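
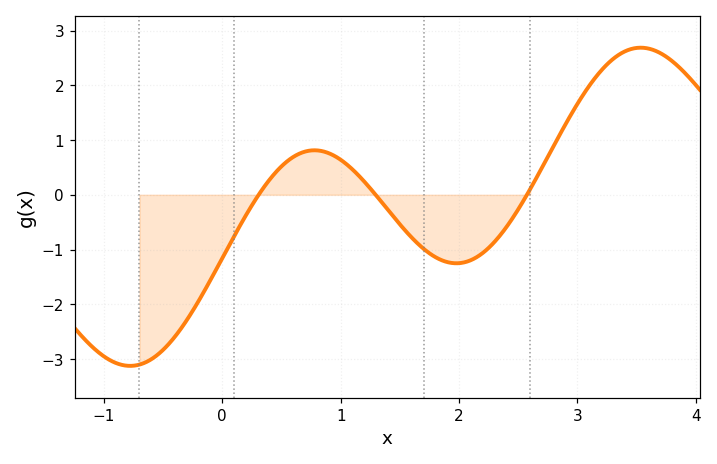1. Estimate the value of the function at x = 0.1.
-0.756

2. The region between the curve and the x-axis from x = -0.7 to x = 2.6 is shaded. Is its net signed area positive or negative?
negative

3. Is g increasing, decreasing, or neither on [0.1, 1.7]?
neither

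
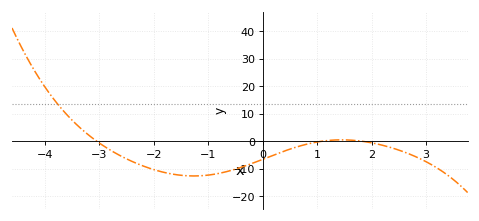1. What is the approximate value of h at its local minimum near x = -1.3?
-13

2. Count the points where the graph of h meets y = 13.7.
1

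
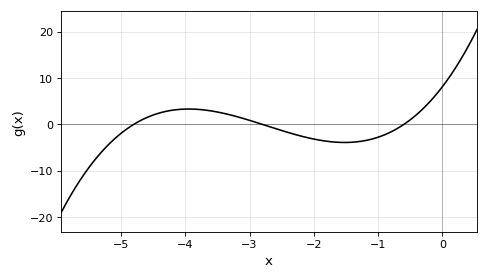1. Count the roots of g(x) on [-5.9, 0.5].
3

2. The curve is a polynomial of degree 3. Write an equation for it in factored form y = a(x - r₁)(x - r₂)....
y = 1.01(x + 4.8)(x + 2.8)(x + 0.6)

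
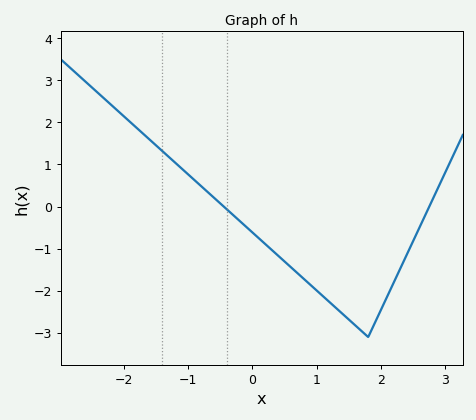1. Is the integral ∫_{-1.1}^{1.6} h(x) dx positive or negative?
negative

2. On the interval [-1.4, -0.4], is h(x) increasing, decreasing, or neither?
decreasing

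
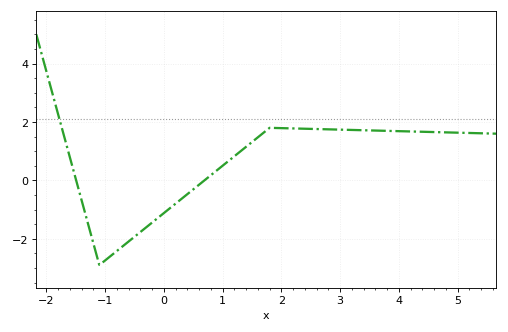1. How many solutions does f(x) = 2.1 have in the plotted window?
1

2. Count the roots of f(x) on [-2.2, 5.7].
2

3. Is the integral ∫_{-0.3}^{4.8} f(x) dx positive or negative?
positive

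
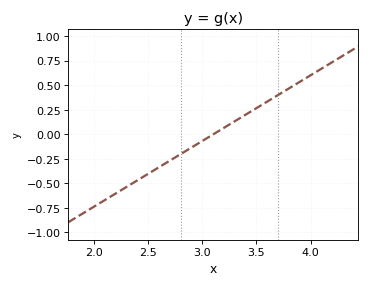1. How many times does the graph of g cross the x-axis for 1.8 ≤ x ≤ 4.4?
1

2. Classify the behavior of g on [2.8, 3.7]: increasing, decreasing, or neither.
increasing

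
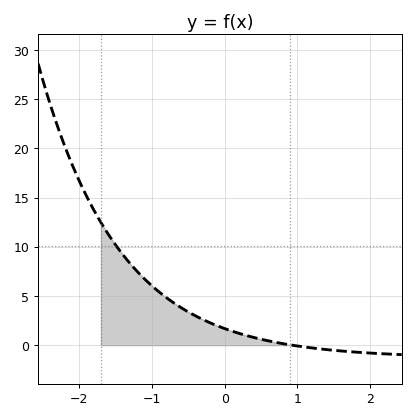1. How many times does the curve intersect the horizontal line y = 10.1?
1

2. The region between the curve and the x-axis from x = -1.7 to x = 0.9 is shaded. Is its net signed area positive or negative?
positive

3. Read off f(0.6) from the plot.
0.5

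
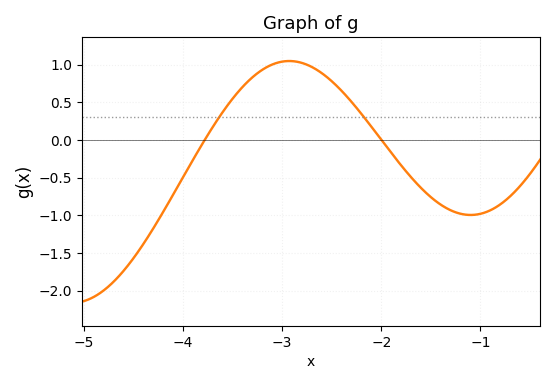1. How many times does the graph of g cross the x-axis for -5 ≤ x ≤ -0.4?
2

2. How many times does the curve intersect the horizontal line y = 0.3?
2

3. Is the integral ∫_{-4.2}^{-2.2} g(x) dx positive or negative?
positive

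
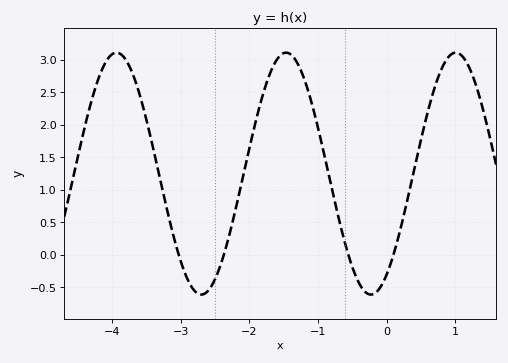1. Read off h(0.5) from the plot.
1.76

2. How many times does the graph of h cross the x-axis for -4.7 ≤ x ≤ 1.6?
4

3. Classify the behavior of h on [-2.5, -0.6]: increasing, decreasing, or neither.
neither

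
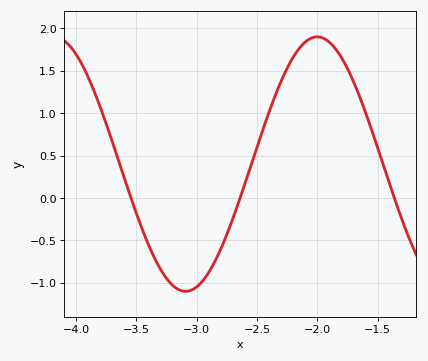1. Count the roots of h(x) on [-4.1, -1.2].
3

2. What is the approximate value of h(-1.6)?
1.01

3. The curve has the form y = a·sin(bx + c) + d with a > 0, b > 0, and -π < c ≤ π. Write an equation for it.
y = 1.5sin(2.88x + 1.05) + 0.4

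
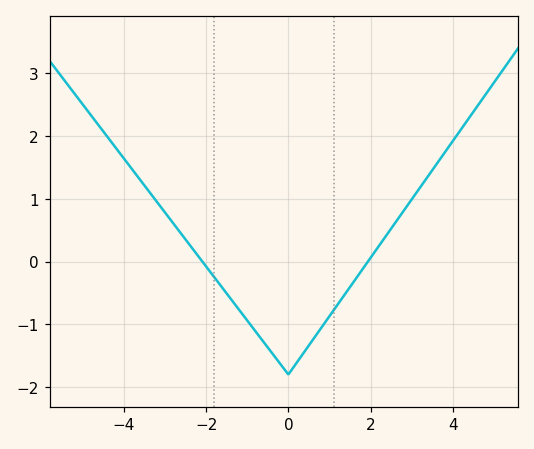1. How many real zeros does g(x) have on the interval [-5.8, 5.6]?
2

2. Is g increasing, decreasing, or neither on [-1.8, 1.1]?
neither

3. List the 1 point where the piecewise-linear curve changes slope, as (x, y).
(0, -1.8)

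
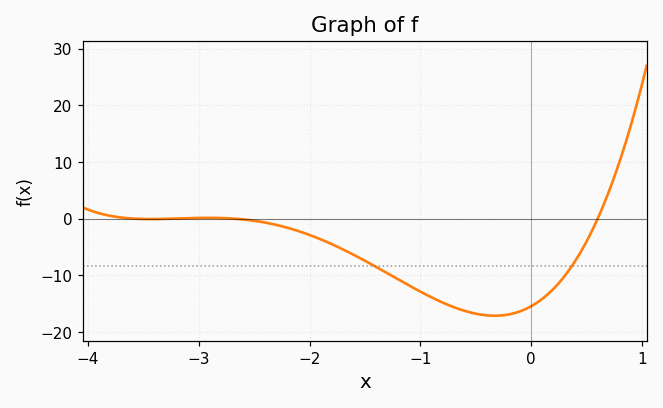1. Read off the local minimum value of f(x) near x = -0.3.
-17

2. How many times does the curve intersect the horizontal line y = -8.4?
2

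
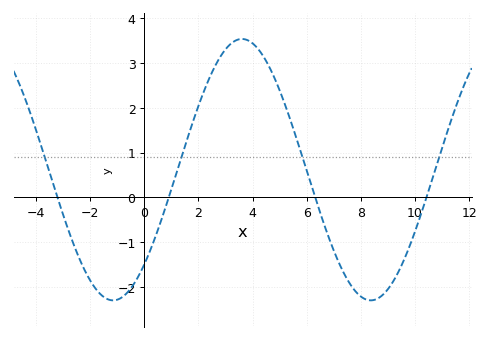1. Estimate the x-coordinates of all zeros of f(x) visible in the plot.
-3.21, 0.902, 6.31, 10.4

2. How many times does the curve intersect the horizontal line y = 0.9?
4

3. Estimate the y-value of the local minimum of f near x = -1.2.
-2.3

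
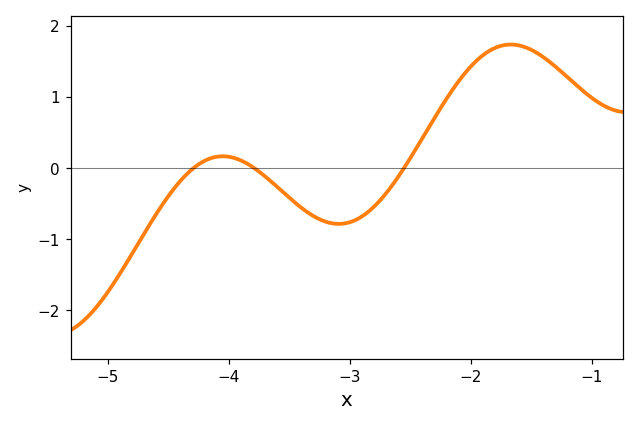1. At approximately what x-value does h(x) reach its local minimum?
-3.1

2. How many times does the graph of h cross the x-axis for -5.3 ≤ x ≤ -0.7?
3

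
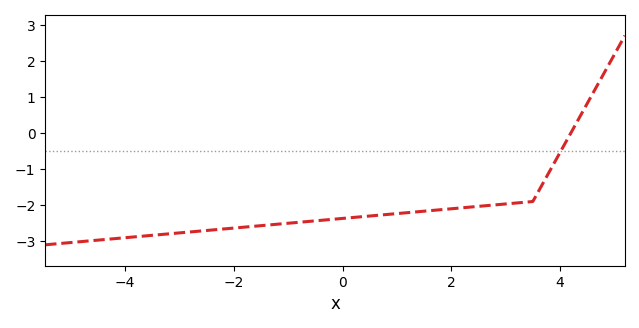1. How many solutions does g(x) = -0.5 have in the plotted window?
1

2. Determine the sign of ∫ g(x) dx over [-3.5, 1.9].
negative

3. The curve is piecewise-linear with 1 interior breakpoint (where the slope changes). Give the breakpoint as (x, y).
(3.5, -1.9)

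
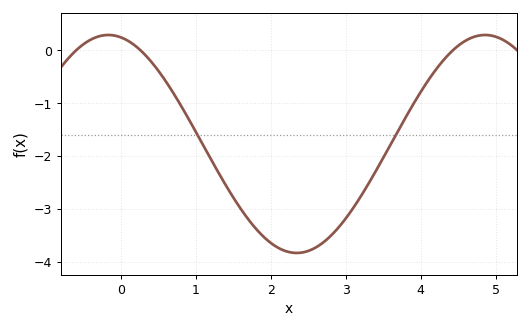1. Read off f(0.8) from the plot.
-1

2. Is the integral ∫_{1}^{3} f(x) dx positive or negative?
negative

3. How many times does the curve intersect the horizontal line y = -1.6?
2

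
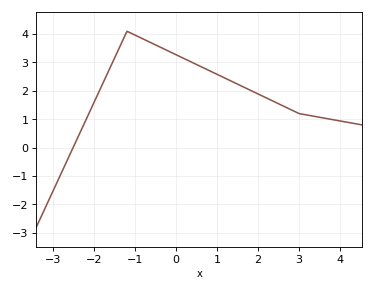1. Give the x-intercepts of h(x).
-2.6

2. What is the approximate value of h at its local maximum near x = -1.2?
4.1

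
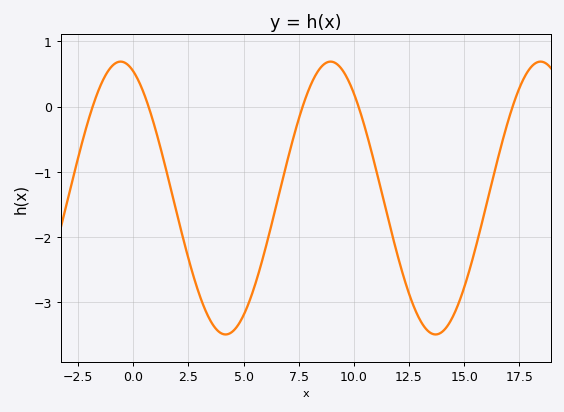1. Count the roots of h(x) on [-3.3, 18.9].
5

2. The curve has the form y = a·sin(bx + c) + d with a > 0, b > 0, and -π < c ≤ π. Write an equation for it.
y = 2.09sin(0.66x + 2) - 1.4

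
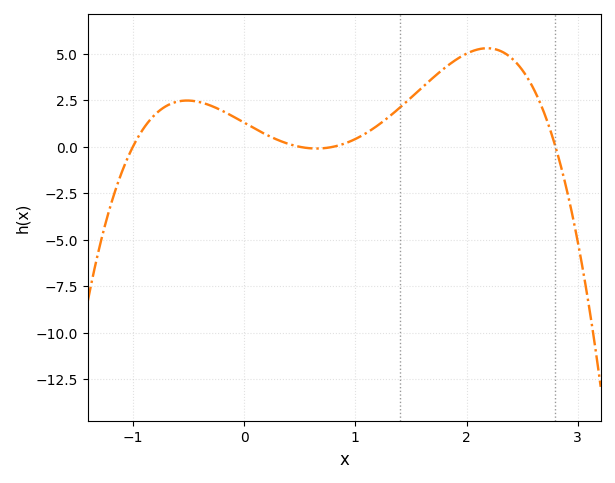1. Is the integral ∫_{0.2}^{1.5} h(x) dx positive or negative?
positive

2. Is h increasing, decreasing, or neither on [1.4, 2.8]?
neither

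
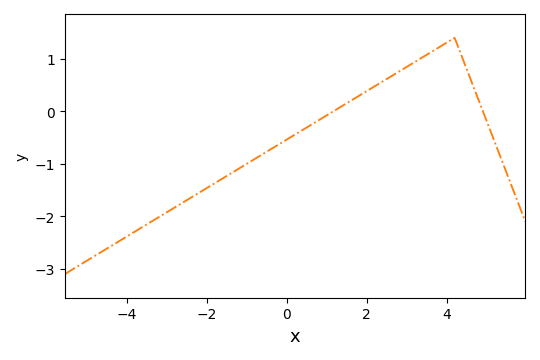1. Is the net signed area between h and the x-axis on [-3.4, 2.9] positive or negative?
negative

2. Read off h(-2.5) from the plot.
-1.7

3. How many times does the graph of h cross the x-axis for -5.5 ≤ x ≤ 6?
2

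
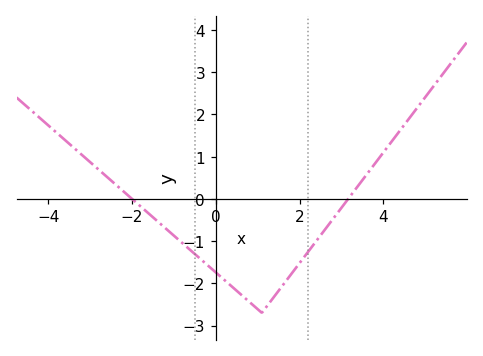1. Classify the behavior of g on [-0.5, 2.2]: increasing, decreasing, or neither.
neither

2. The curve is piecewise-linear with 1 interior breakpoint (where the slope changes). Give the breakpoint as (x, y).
(1.1, -2.7)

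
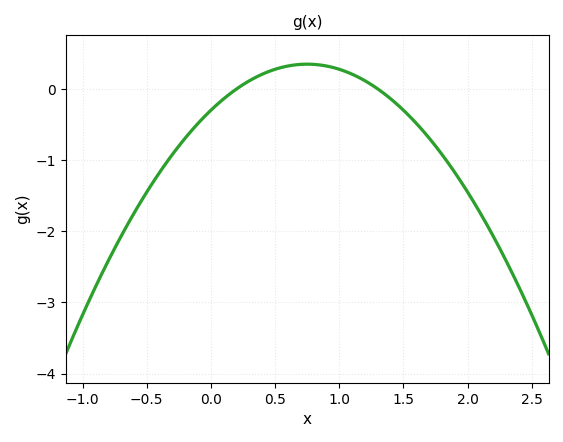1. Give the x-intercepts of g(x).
0.2, 1.3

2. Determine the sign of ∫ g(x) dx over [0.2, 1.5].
positive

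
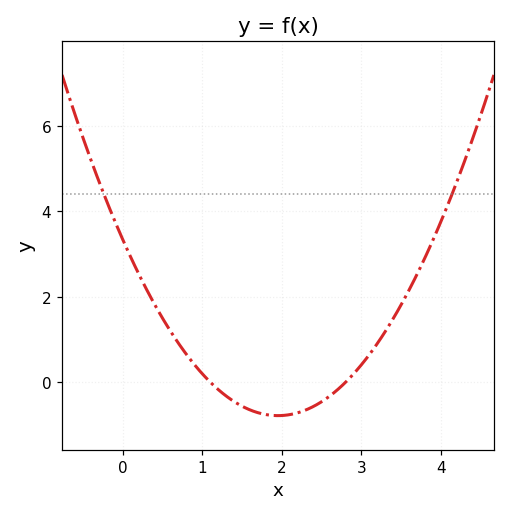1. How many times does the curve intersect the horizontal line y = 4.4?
2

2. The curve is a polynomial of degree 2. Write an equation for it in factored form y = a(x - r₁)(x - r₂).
y = 1.08(x - 1.1)(x - 2.8)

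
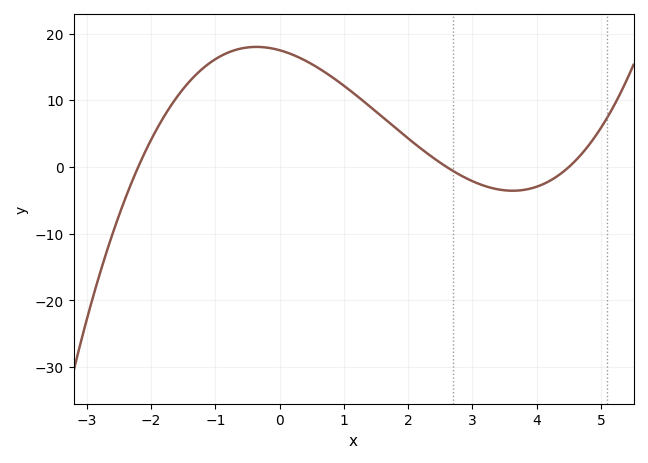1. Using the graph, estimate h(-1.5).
11.7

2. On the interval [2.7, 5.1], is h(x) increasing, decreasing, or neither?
neither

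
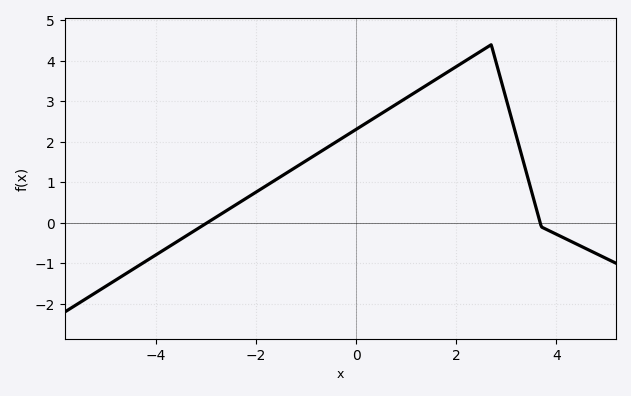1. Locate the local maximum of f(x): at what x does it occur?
2.7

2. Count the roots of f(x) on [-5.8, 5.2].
2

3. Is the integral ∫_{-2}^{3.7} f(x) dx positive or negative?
positive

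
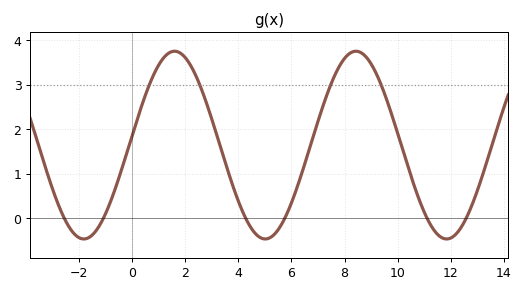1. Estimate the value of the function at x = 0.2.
2.23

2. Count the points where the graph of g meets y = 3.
4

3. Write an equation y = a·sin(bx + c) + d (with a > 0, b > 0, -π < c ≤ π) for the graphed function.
y = 2.11sin(0.92x + 0.1) + 1.64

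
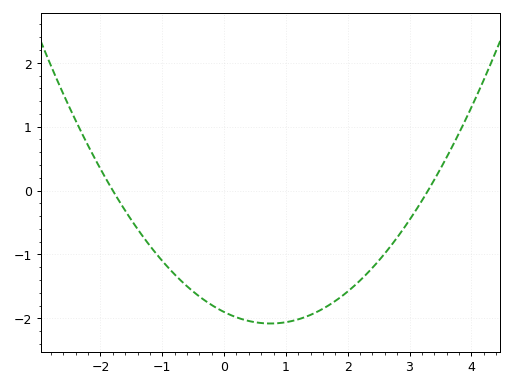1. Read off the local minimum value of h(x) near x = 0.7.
-2.08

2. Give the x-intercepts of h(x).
-1.8, 3.3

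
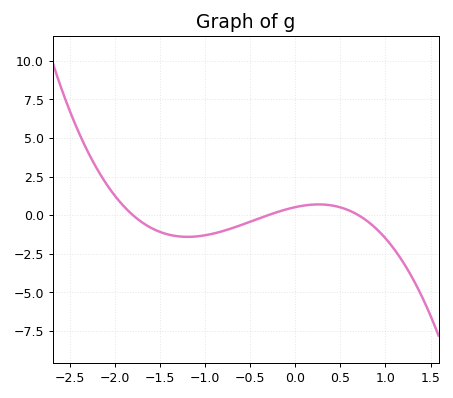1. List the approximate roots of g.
-1.8, -0.3, 0.7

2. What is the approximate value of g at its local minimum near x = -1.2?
-1.41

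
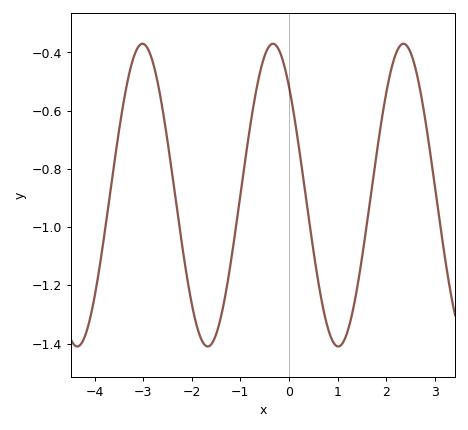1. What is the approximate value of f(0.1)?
-0.611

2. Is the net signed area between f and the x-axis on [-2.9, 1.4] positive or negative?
negative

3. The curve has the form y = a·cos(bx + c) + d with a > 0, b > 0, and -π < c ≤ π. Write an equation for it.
y = 0.52cos(2.34x + 0.77) - 0.89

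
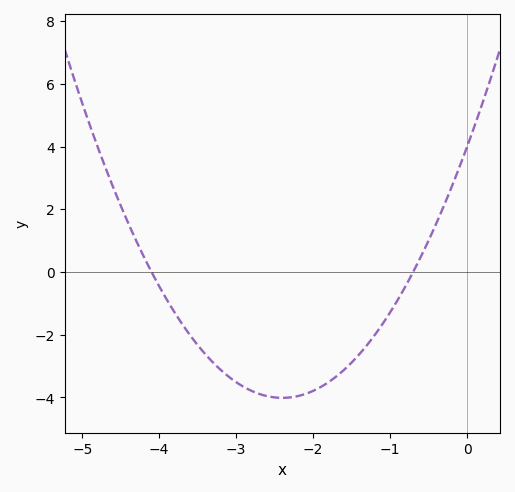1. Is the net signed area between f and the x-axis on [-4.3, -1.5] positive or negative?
negative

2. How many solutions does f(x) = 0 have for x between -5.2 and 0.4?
2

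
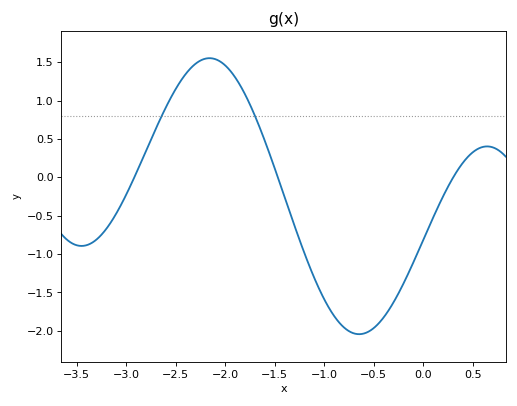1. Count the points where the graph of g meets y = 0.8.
2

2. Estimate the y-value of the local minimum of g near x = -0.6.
-2.05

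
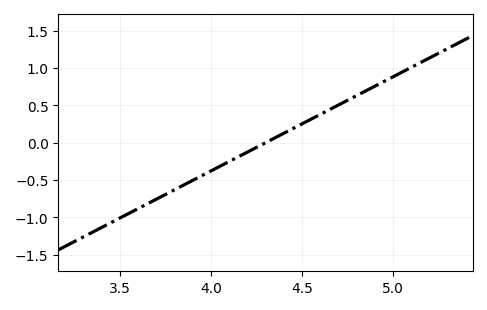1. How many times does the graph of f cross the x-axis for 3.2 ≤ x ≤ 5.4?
1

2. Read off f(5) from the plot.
0.9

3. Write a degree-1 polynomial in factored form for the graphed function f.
y = 1.26(x - 4.3)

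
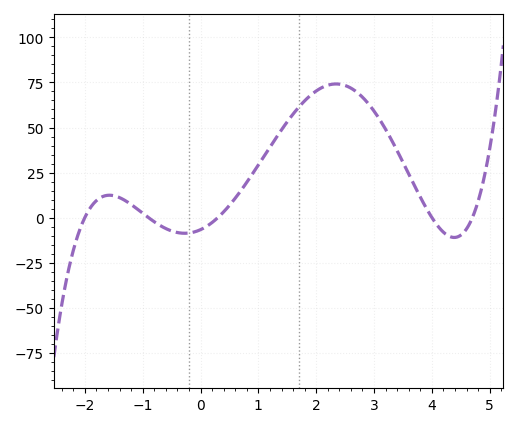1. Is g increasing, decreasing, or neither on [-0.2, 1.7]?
increasing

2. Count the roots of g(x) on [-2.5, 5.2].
5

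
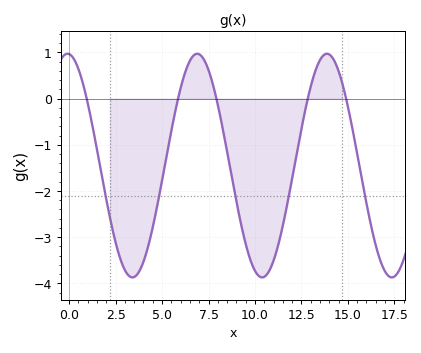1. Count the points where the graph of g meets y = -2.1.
5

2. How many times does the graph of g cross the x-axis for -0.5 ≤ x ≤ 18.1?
5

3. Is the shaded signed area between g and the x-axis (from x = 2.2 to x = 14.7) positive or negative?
negative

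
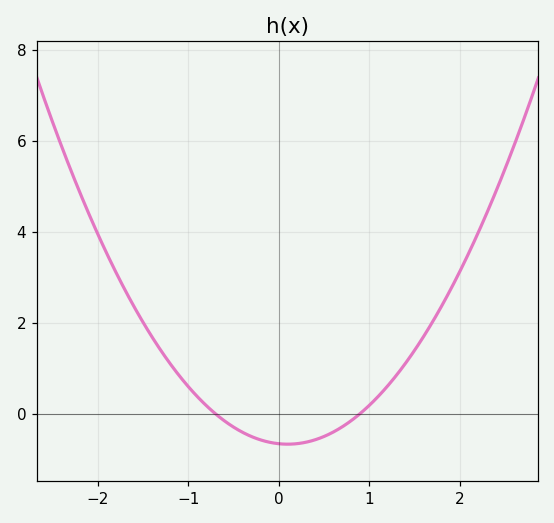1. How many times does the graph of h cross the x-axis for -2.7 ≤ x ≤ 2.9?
2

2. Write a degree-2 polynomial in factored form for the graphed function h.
y = 1.05(x + 0.7)(x - 0.9)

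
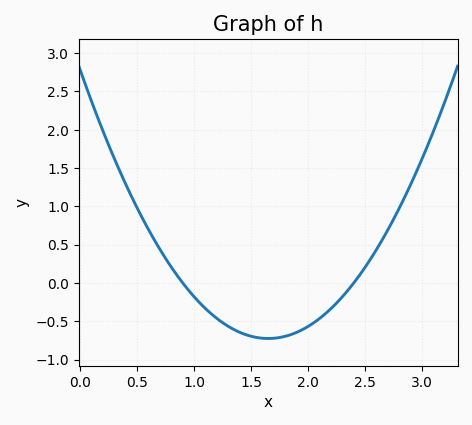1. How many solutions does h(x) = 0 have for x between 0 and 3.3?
2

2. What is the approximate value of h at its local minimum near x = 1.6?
-0.75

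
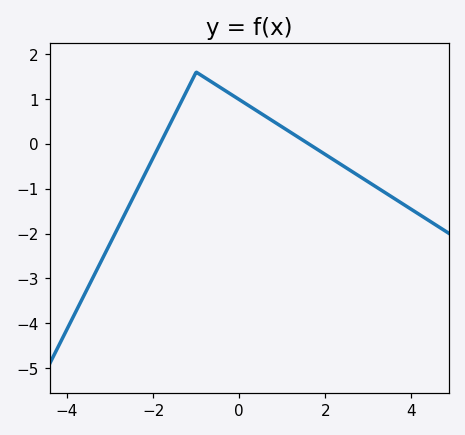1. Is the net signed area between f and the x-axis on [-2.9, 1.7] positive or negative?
positive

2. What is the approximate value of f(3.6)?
-1.22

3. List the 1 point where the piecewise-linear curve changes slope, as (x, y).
(-1, 1.6)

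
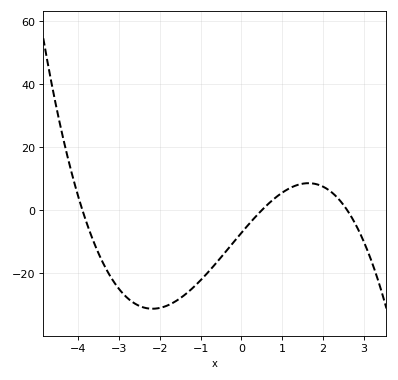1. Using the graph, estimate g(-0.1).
-8.74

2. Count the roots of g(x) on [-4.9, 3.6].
3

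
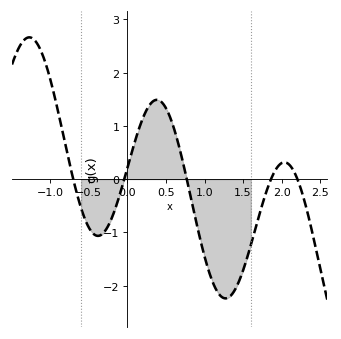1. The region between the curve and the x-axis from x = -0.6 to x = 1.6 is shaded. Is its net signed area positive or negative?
negative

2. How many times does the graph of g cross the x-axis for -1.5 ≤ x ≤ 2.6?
5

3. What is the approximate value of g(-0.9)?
1.28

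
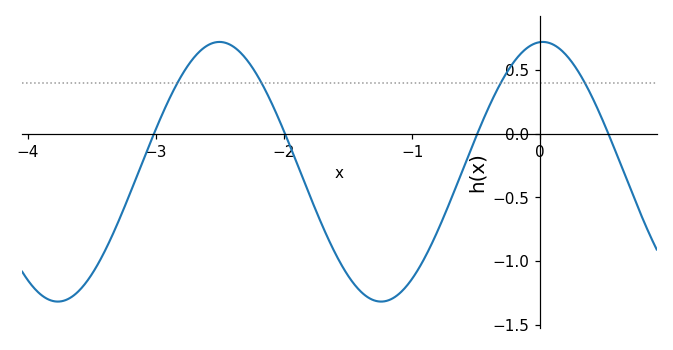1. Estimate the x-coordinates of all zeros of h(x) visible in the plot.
-3, -2, -0.5, 0.5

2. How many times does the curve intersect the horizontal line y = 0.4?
4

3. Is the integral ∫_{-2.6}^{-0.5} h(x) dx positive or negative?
negative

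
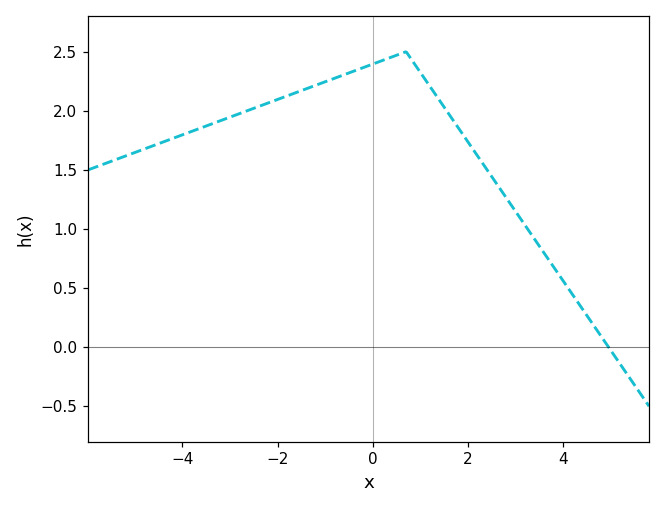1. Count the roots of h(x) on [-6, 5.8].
1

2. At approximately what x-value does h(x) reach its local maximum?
0.6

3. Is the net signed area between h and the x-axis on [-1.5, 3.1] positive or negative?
positive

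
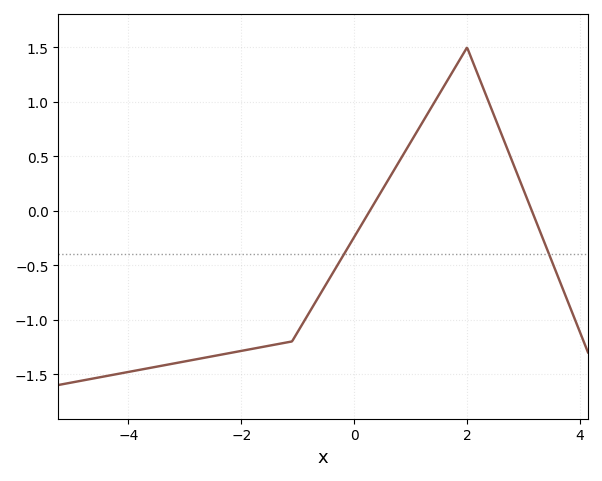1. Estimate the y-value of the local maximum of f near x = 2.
1.5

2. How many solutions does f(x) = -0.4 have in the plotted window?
2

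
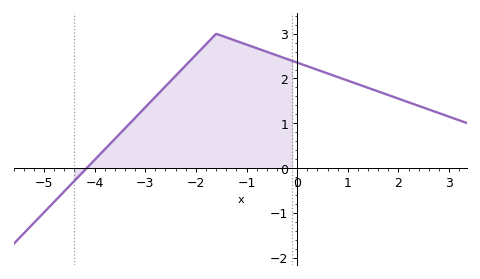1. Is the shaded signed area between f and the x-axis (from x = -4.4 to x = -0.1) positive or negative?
positive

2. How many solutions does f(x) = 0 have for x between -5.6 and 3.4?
1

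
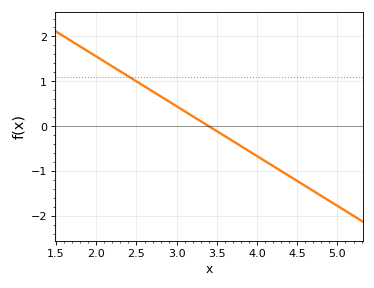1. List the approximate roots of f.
3.4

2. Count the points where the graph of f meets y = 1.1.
1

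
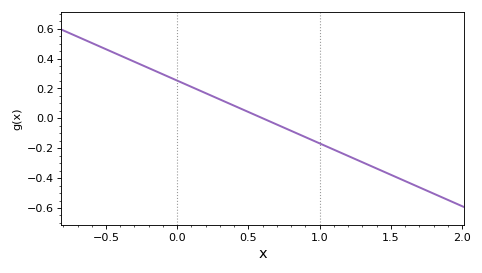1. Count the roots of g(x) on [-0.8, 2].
1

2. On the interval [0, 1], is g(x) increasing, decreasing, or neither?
decreasing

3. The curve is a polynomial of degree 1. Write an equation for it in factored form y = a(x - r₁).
y = -0.42(x - 0.6)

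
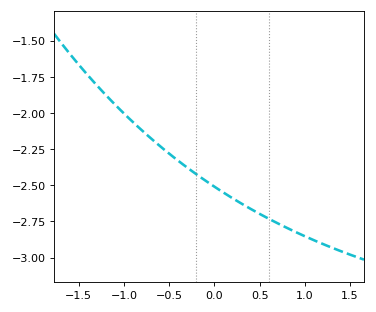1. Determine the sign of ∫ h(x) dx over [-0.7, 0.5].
negative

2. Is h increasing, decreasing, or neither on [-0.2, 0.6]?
decreasing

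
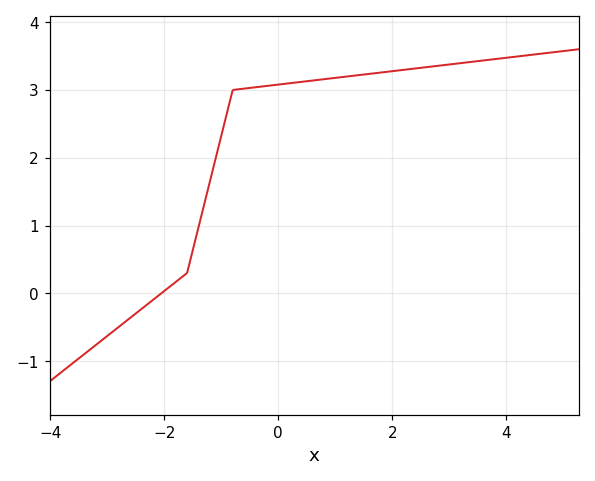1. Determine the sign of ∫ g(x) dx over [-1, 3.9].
positive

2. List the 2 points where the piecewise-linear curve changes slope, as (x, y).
(-1.6, 0.3); (-0.8, 3)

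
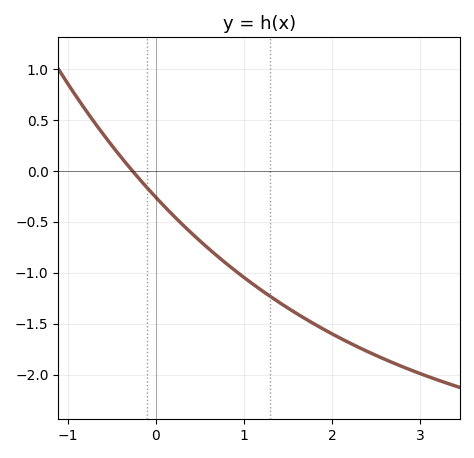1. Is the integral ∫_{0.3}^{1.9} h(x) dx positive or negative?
negative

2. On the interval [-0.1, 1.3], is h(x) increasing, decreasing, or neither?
decreasing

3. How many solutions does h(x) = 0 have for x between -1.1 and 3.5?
1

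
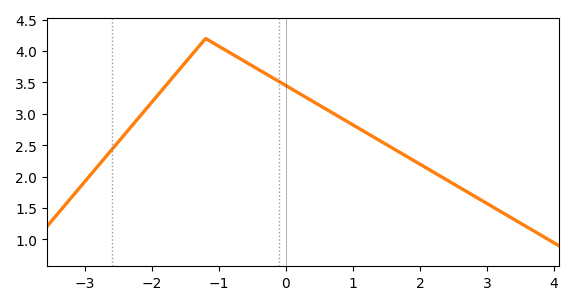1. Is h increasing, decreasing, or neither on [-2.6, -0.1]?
neither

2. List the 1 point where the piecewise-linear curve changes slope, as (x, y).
(-1.2, 4.2)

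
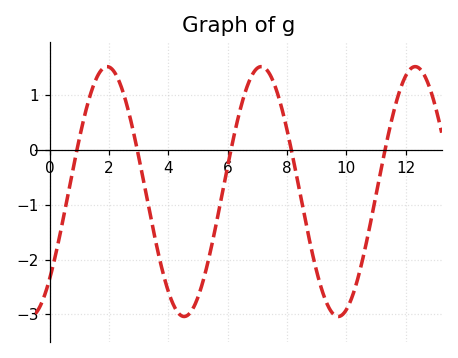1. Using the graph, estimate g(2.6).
0.821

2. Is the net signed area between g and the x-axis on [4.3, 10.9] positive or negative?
negative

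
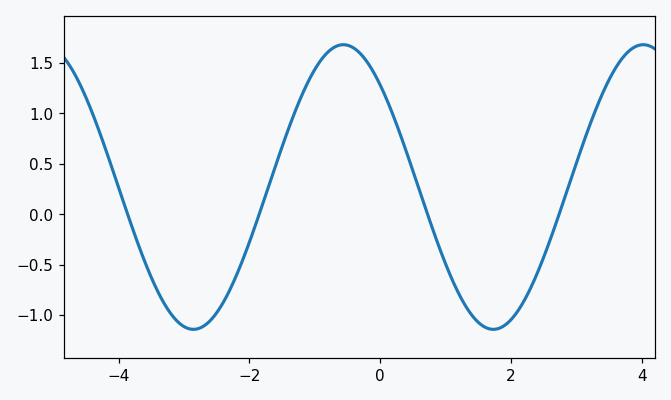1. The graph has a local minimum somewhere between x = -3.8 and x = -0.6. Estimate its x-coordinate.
-2.8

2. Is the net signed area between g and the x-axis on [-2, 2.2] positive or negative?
positive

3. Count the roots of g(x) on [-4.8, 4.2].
4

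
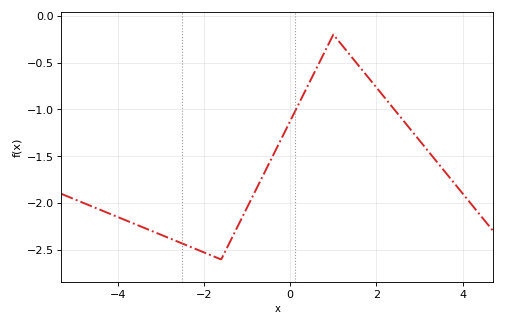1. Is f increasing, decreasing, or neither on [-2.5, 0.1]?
neither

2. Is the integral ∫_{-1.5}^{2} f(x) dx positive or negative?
negative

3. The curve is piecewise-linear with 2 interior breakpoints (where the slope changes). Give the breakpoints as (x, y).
(-1.6, -2.6); (1, -0.2)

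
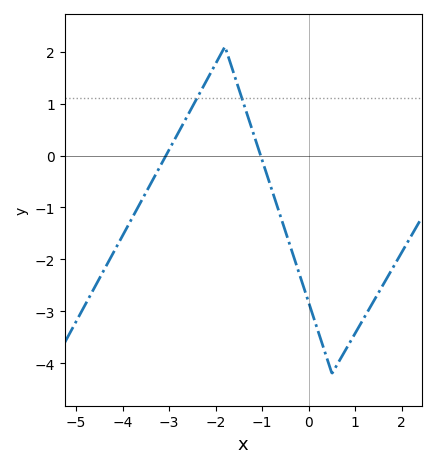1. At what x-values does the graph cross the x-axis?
-3, -1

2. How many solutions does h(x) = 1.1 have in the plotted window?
2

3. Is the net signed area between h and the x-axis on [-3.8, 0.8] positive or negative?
negative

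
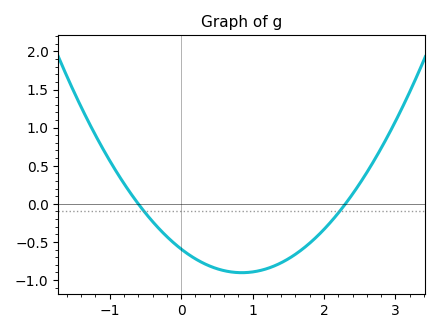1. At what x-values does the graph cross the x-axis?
-0.6, 2.3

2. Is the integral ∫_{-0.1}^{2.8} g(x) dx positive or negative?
negative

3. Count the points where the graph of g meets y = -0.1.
2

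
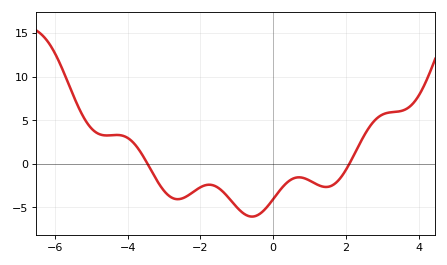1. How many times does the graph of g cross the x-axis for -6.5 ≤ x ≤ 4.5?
2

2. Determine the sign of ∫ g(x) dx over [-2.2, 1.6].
negative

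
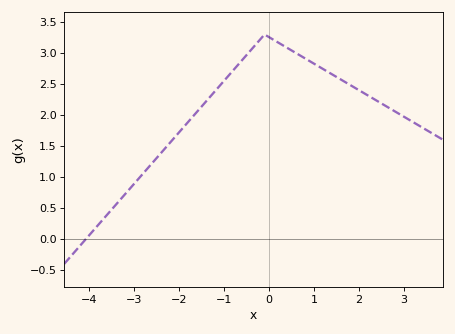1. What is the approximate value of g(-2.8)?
1.05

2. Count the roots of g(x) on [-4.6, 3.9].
1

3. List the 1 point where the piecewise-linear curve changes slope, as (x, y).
(-0.1, 3.3)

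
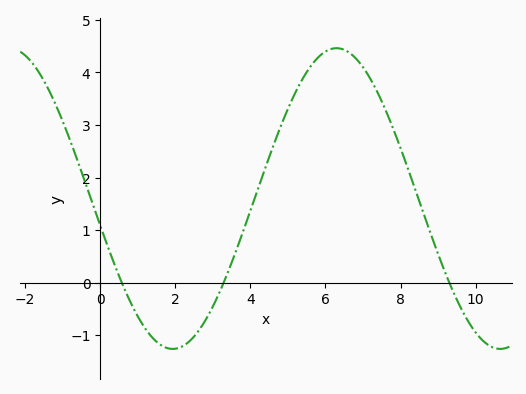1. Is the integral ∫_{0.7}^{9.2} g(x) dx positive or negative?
positive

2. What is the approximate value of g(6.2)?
4.5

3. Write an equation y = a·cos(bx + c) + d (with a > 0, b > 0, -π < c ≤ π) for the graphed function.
y = 2.86cos(0.72x + 1.8) + 1.6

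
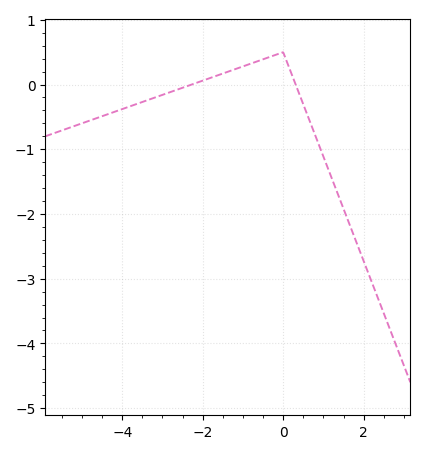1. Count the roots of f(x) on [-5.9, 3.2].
2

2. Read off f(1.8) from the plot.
-2.4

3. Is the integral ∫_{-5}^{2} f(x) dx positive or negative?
negative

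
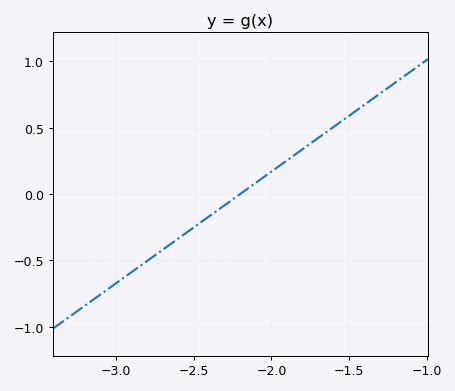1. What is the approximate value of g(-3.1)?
-0.756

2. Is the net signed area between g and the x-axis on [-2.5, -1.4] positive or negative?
positive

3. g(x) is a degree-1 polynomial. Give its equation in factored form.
y = 0.84(x + 2.2)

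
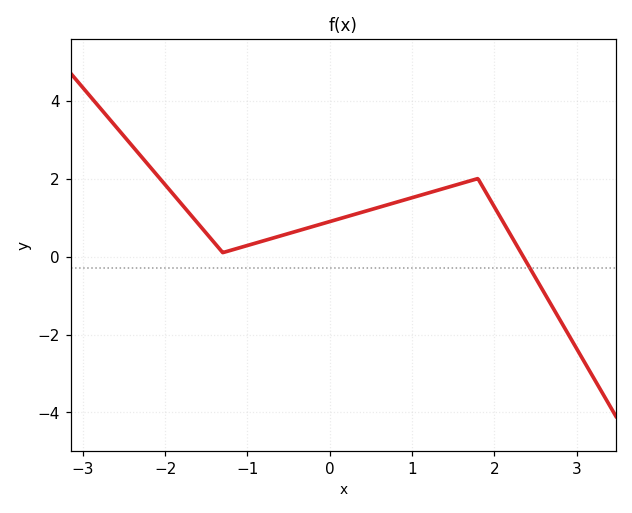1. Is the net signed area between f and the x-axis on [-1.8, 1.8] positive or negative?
positive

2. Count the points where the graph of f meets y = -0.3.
1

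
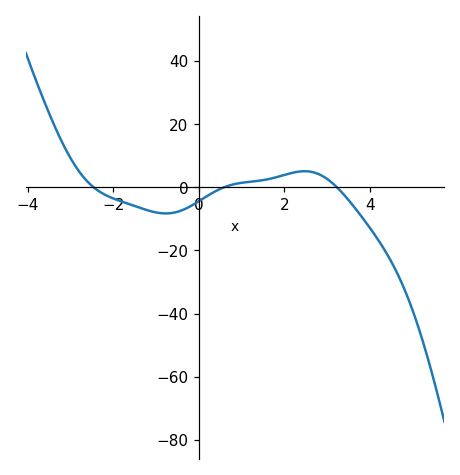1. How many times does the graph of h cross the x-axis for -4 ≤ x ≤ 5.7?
3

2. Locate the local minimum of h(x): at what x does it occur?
-0.8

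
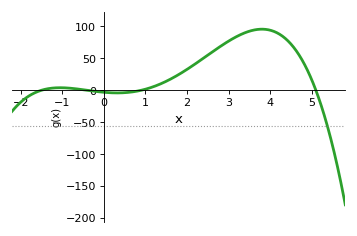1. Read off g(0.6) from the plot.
-3.23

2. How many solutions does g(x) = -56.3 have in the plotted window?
1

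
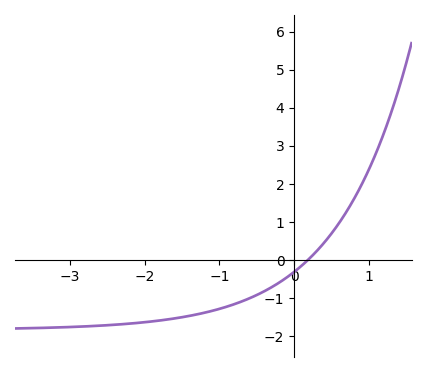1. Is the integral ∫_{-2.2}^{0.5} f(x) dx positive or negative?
negative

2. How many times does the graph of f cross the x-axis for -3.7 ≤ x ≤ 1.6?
1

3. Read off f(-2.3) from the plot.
-1.7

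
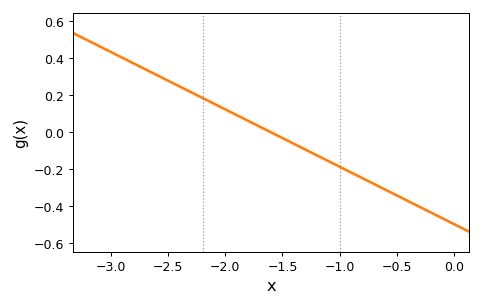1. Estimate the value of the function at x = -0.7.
-0.28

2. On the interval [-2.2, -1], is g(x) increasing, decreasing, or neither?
decreasing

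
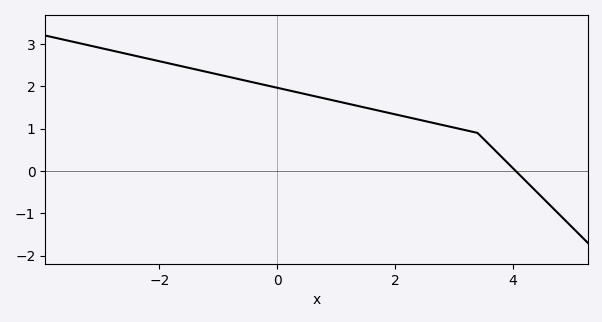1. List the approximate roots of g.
4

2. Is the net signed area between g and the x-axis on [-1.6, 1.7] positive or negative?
positive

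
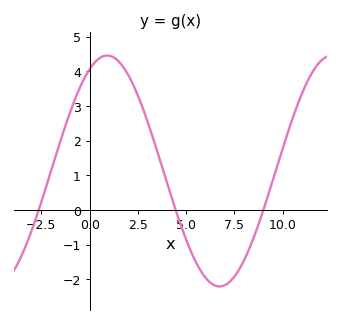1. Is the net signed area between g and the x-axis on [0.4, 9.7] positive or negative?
positive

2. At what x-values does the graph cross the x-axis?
-2.64, 4.46, 8.99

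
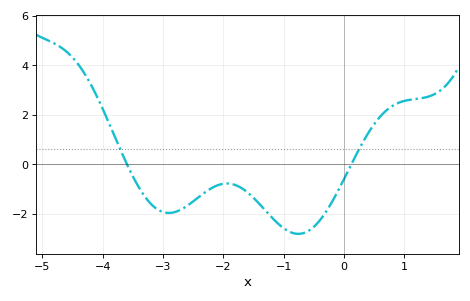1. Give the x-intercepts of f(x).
-3.6, 0.1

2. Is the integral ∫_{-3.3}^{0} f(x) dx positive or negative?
negative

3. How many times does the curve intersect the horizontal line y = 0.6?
2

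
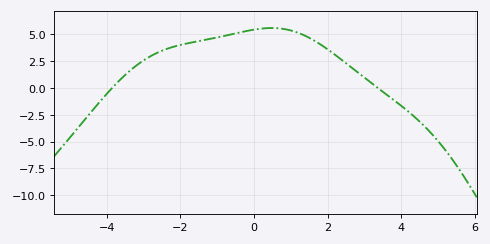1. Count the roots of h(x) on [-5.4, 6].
2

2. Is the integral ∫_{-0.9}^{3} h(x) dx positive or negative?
positive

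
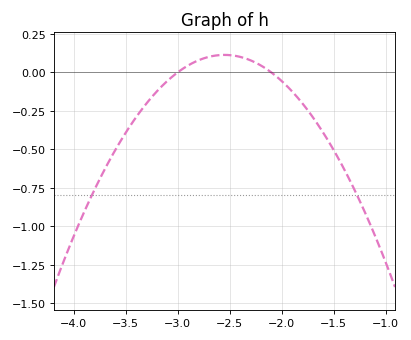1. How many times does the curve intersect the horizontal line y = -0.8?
2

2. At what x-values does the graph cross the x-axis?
-3, -2.1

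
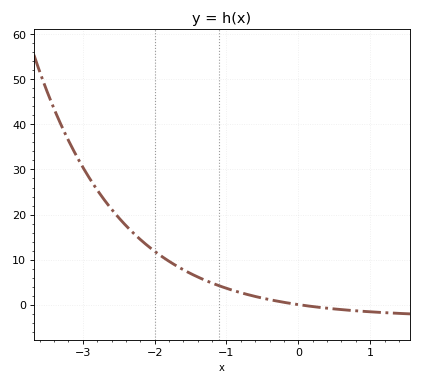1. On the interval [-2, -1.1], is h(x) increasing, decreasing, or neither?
decreasing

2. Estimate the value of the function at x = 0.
0.01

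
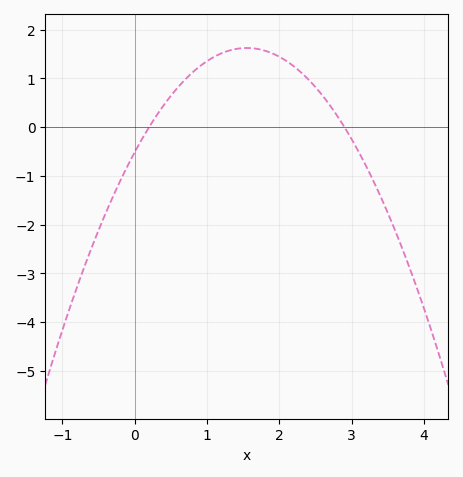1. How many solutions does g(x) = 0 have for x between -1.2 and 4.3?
2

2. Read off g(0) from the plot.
-0.5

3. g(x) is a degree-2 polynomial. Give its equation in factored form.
y = -0.89(x - 0.2)(x - 2.9)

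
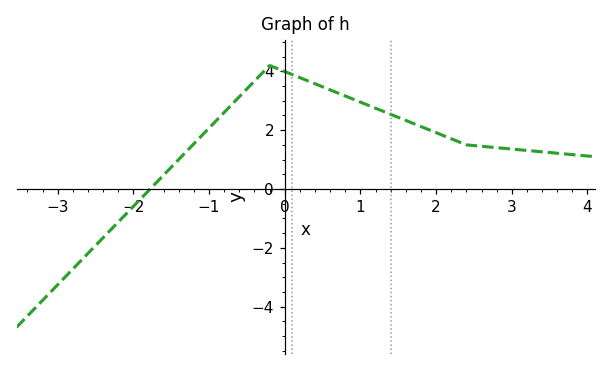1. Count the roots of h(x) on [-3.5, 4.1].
1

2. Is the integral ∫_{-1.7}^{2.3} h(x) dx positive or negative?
positive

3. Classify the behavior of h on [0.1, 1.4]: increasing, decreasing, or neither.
decreasing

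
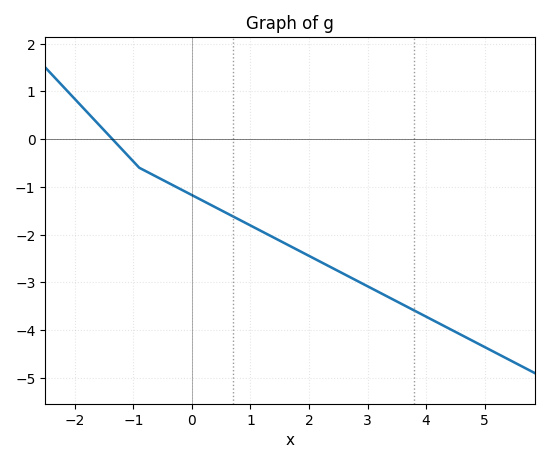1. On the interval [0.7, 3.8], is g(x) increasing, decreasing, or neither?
decreasing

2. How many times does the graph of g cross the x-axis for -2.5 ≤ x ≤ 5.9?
1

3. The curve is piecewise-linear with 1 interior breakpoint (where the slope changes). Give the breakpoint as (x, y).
(-0.9, -0.6)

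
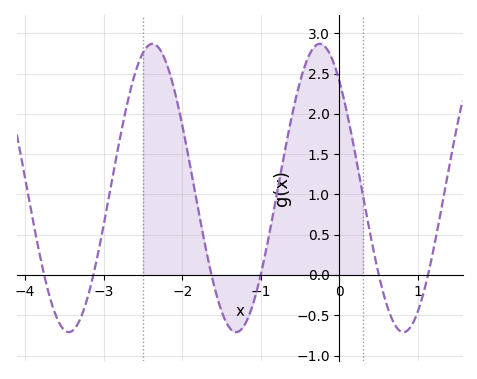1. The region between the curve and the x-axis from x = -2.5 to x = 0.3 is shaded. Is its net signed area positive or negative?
positive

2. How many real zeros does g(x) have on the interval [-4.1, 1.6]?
6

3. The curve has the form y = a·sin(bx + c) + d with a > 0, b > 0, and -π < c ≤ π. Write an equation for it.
y = 1.79sin(3x + 2.3) + 1.08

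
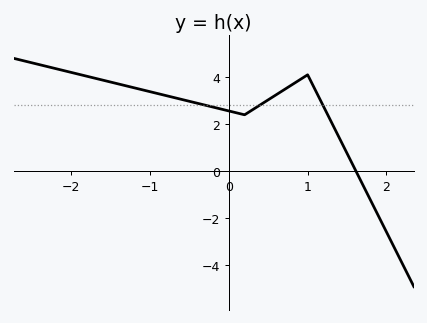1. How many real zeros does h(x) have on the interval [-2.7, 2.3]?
1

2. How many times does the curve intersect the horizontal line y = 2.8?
3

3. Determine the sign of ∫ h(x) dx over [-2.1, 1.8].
positive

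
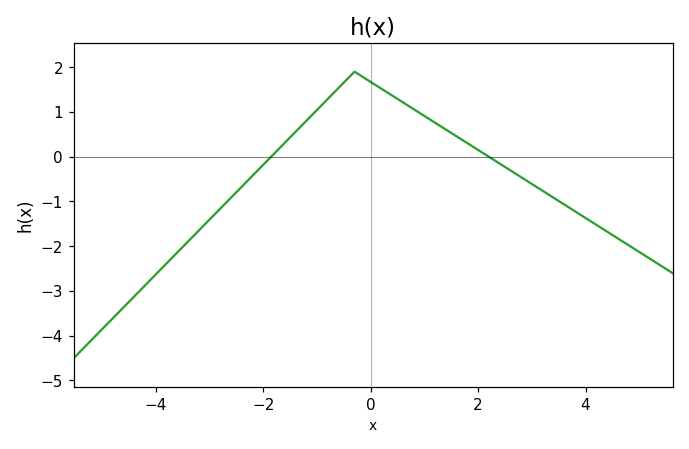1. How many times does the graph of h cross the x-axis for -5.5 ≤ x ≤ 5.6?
2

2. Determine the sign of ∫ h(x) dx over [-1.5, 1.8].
positive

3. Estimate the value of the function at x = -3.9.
-2.51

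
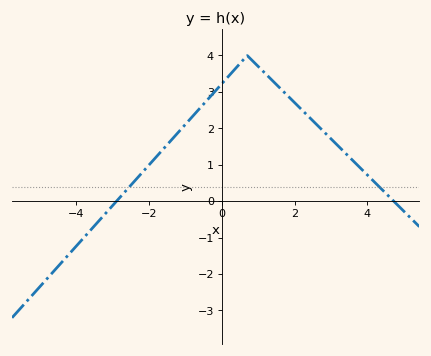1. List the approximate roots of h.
-2.88, 4.72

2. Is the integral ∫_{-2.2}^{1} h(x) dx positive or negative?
positive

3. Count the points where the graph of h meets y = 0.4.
2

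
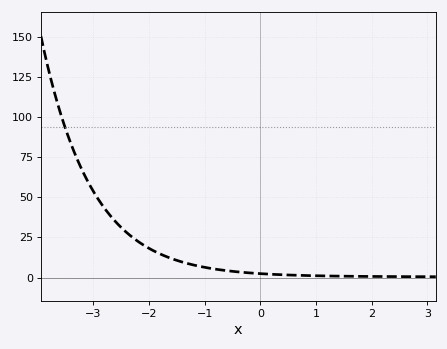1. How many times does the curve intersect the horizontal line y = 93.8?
1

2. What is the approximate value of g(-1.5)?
10.7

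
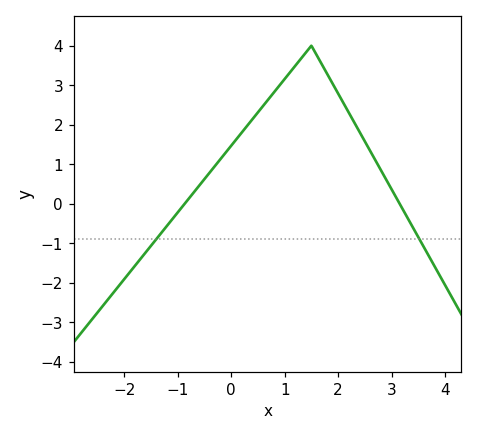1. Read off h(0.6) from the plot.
2.48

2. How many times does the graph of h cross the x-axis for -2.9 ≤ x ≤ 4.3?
2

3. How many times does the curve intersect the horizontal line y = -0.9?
2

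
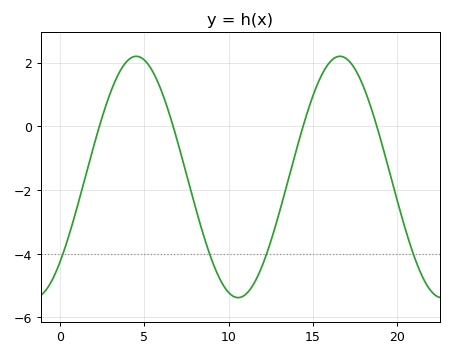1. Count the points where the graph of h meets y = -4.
4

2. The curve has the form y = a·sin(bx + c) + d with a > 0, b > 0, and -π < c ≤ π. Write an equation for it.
y = 3.79sin(0.52x - 0.782) - 1.59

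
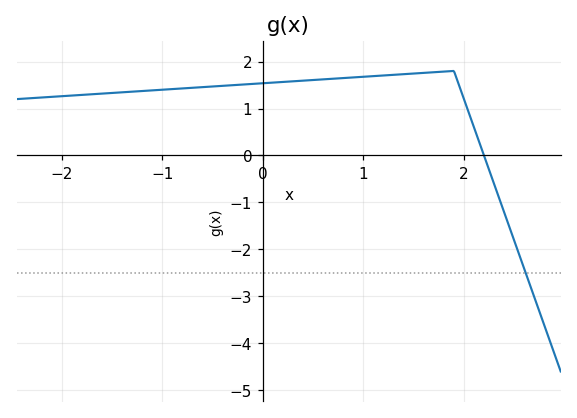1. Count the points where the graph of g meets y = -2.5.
1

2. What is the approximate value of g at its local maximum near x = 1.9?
1.8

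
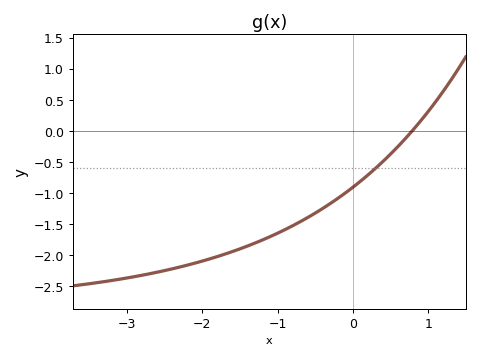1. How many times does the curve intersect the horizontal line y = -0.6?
1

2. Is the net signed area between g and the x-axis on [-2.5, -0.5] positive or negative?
negative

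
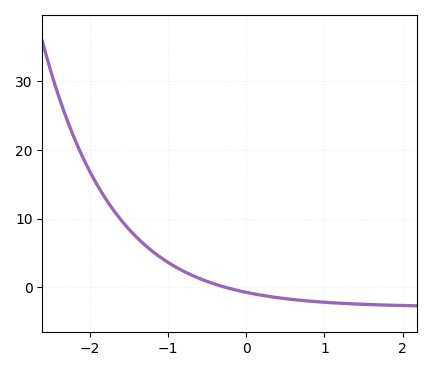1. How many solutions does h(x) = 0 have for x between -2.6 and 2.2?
1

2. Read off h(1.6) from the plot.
-2.5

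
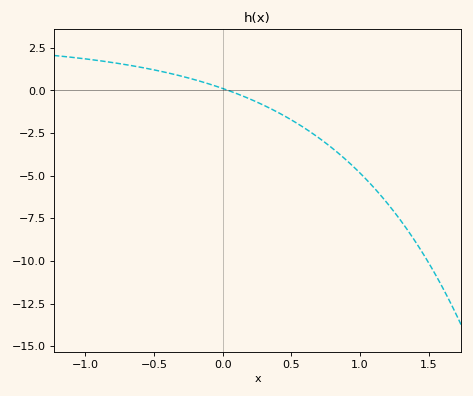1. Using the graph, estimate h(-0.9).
1.74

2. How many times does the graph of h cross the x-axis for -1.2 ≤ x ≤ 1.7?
1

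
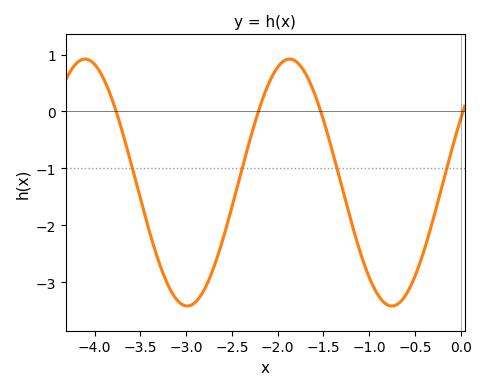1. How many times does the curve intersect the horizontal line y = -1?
4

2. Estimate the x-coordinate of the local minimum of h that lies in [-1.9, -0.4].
-0.8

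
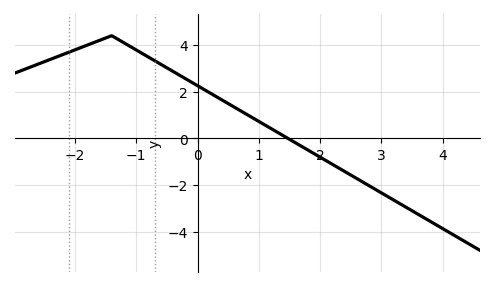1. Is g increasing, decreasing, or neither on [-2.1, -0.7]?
neither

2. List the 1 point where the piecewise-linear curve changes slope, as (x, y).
(-1.4, 4.4)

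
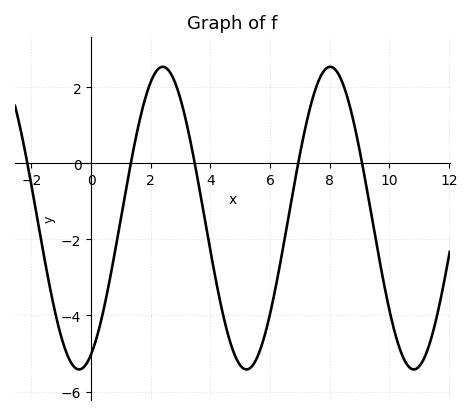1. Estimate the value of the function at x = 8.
2.6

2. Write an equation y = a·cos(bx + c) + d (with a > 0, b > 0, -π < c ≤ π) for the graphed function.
y = 3.98cos(1.1x - 2.7) - 1.44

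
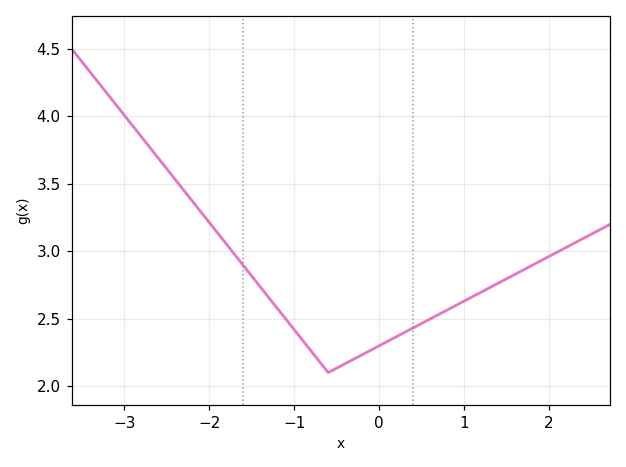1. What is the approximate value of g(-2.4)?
3.53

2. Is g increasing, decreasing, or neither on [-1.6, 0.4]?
neither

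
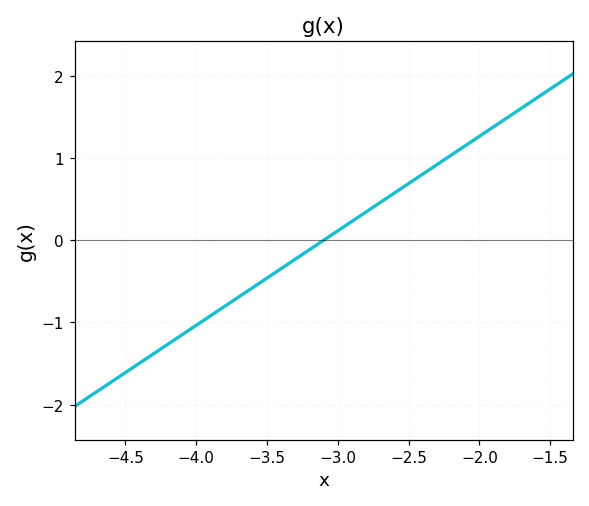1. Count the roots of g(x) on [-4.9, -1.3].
1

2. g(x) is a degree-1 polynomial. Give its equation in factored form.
y = 1.15(x + 3.1)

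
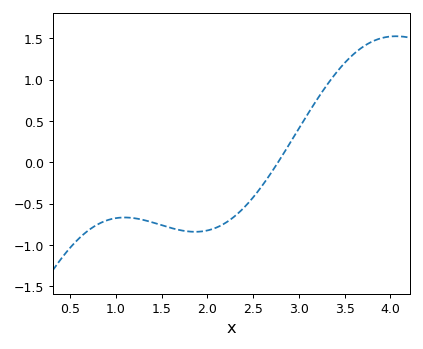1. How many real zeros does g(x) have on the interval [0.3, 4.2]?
1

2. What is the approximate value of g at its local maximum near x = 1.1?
-0.667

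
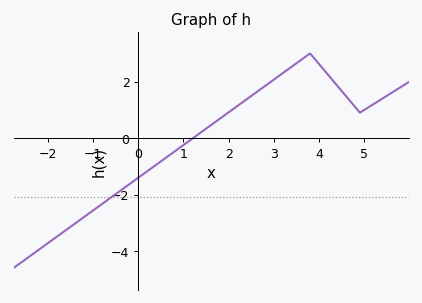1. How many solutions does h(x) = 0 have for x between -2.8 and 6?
1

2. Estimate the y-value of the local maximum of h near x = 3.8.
3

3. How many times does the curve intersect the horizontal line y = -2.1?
1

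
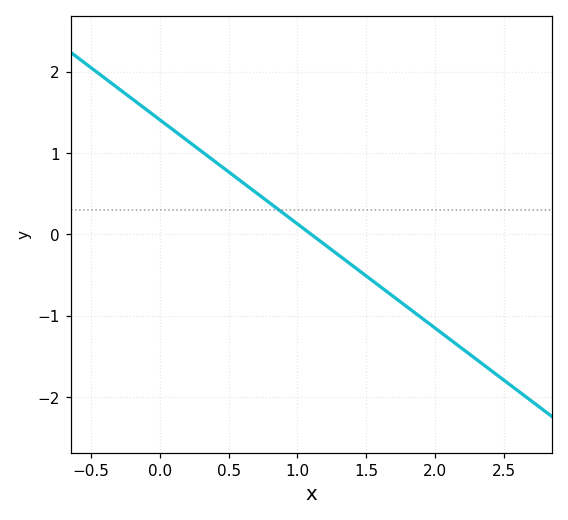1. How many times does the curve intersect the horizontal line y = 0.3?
1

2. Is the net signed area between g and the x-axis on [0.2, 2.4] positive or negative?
negative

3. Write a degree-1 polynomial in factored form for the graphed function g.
y = -1.28(x - 1.1)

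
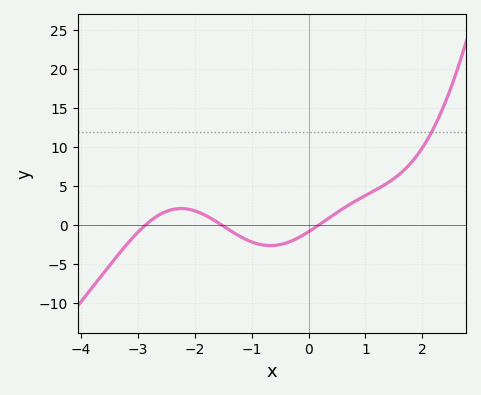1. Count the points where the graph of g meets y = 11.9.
1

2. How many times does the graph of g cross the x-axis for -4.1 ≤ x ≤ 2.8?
3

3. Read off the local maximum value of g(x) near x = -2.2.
2.08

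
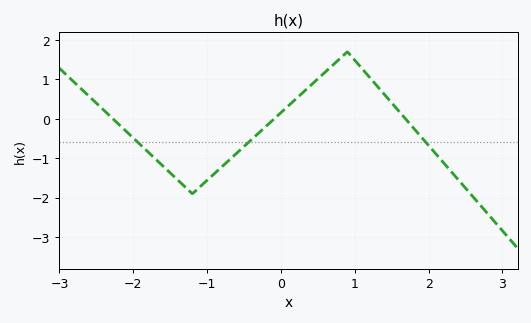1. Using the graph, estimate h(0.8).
1.53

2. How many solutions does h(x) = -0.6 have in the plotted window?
3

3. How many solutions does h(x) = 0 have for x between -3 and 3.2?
3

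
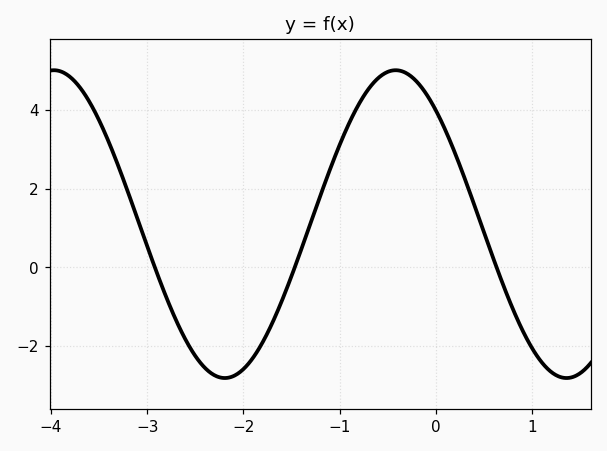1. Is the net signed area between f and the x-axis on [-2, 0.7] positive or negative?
positive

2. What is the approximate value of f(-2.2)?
-2.8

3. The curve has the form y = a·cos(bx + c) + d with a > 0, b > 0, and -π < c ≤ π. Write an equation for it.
y = 3.92cos(1.8x + 0.74) + 1.1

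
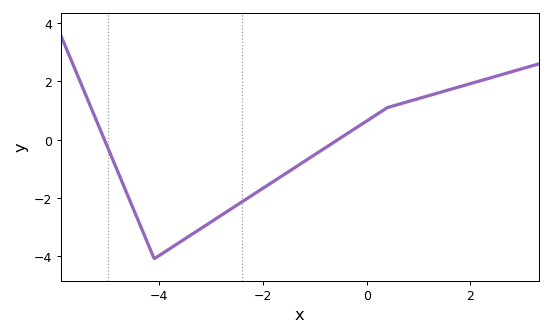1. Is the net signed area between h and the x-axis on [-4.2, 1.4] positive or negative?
negative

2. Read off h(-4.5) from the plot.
-2.4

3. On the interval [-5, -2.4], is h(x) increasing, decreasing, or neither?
neither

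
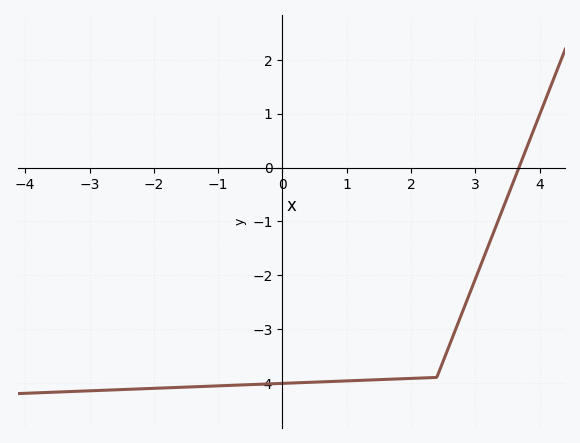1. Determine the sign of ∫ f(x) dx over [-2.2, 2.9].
negative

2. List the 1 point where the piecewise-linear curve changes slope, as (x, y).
(2.4, -3.9)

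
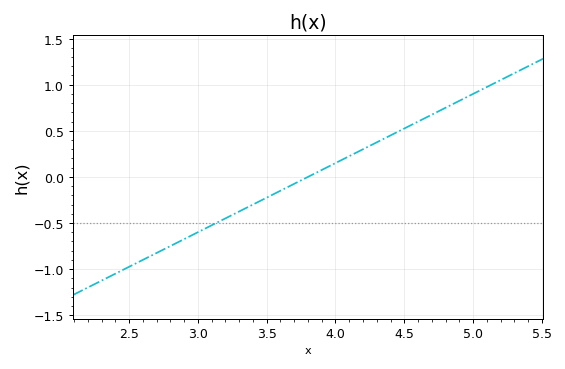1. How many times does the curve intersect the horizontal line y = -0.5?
1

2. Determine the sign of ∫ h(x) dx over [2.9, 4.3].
negative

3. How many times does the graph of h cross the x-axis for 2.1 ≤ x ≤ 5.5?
1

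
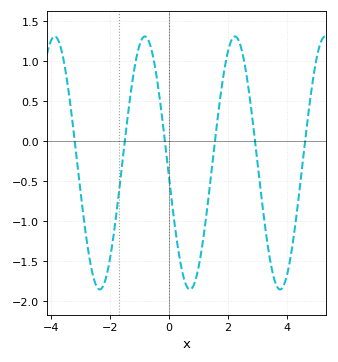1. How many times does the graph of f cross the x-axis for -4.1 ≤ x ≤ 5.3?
6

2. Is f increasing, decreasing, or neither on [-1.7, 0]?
neither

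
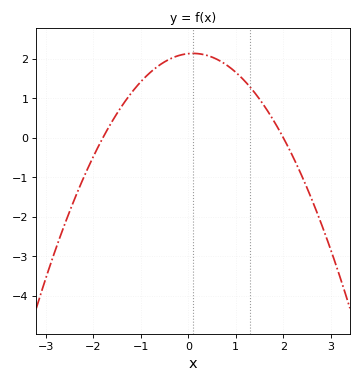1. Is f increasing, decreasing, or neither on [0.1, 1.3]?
decreasing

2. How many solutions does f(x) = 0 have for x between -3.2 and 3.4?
2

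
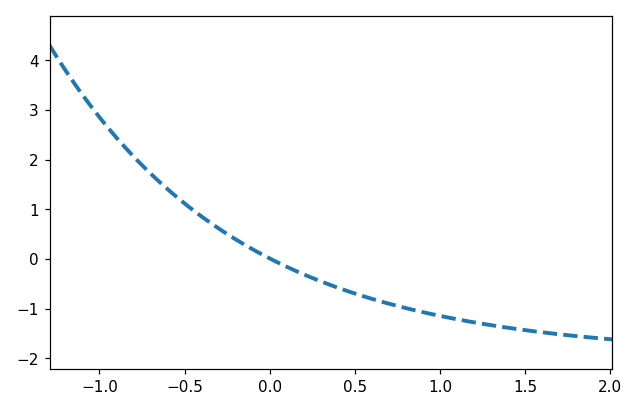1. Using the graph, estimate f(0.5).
-0.697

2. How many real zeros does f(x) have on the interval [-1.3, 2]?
1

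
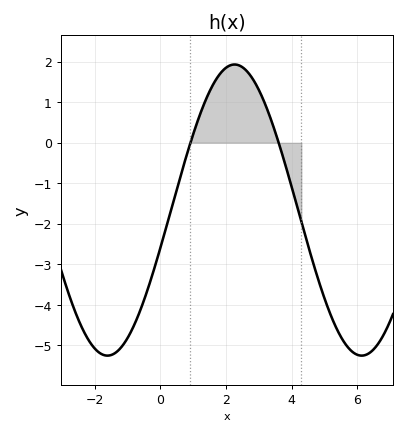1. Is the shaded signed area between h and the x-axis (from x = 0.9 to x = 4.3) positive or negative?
positive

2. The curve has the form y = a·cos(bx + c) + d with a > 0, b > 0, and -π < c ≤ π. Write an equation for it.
y = 3.59cos(0.81x - 1.83) - 1.66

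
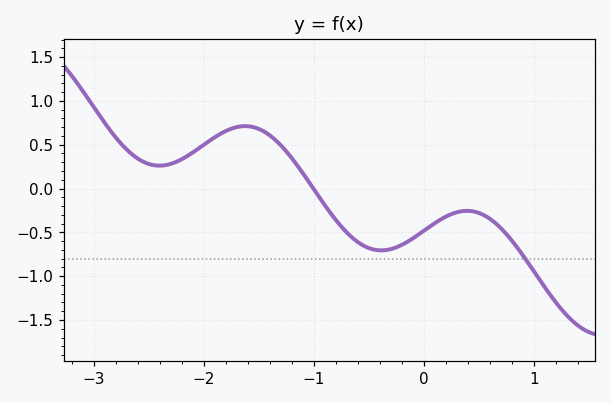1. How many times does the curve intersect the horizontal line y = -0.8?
1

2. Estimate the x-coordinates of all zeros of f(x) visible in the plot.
-1.01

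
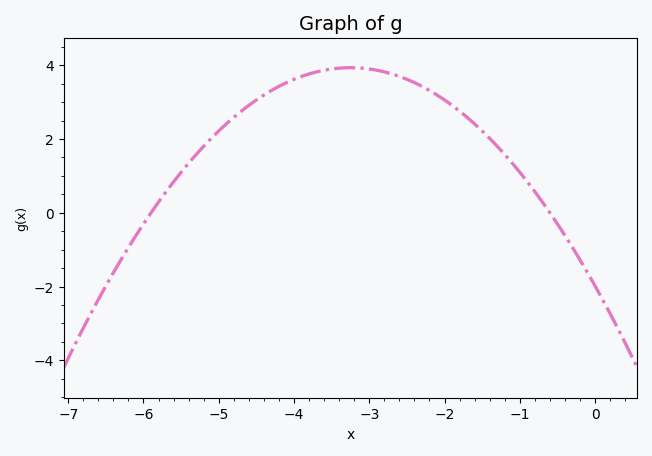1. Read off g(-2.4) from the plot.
3.6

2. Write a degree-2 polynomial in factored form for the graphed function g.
y = -0.56(x + 5.9)(x + 0.6)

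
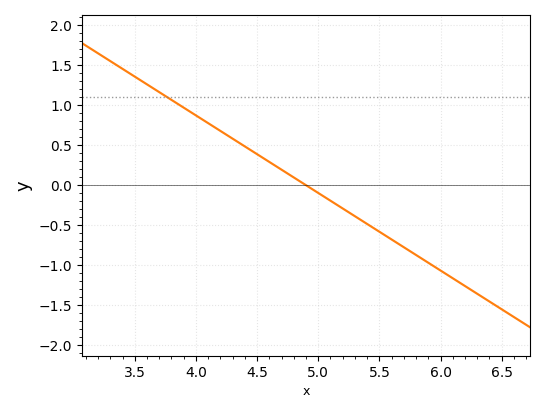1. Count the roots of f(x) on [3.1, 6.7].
1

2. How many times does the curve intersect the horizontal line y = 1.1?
1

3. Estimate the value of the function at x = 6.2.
-1.25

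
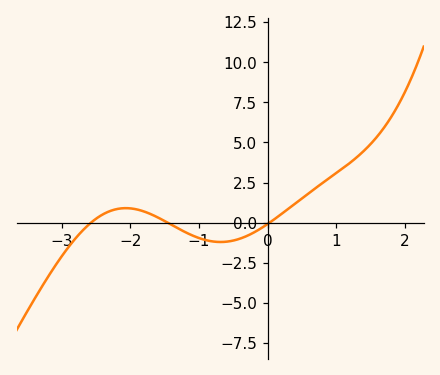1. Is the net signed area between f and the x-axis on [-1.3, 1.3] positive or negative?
positive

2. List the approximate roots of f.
-2.6, -1.5, 0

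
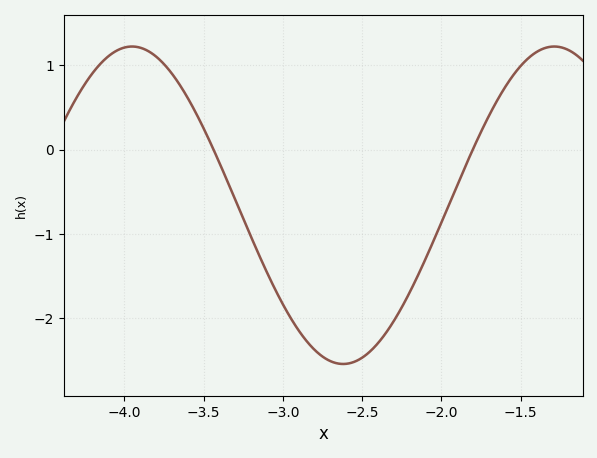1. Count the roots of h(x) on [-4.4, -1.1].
2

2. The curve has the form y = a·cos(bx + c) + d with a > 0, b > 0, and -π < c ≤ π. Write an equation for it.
y = 1.88cos(2.36x + 3.04) - 0.66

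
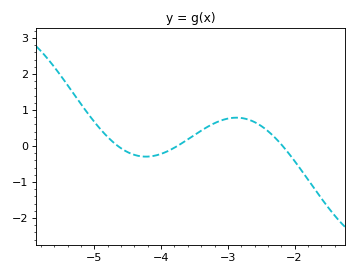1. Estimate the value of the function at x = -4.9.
0.446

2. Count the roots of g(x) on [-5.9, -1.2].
3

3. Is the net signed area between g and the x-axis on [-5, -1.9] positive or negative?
positive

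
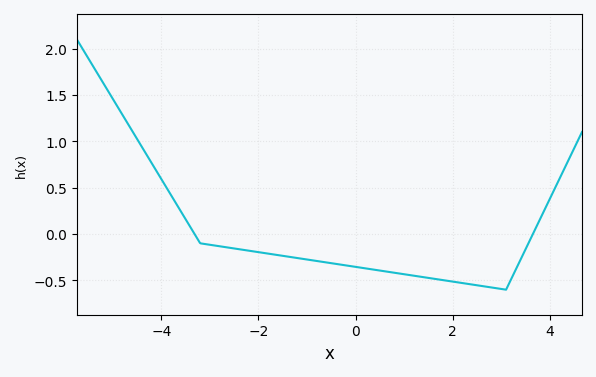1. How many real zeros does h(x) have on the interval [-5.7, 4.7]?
2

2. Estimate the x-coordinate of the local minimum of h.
3.1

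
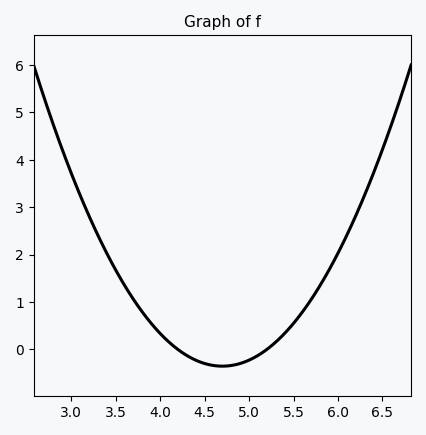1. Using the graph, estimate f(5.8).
1.4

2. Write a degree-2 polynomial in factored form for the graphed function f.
y = 1.41(x - 4.2)(x - 5.2)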